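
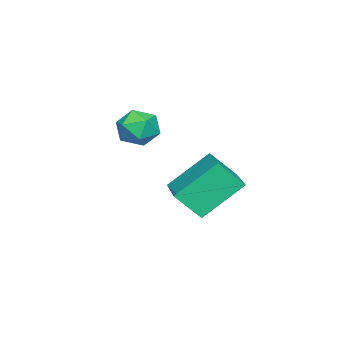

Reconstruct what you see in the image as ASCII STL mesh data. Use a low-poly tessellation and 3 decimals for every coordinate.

solid 
facet normal -0.077 0.371 0.925
outer loop
vertex -2.866 -2.135 3.891
vertex -2.5 -2.625 4.118
vertex -2.218 -2.072 3.92
endloop
endfacet
facet normal -0.106 0.892 0.440
outer loop
vertex -2.866 -2.135 3.891
vertex -2.218 -2.072 3.92
vertex -2.544 -1.854 3.399
endloop
endfacet
facet normal -0.655 0.756 0.003
outer loop
vertex -2.866 -2.135 3.891
vertex -2.544 -1.854 3.399
vertex -3.028 -2.273 3.275
endloop
endfacet
facet normal -0.964 0.150 0.220
outer loop
vertex -2.866 -2.135 3.891
vertex -3.028 -2.273 3.275
vertex -3.001 -2.75 3.719
endloop
endfacet
facet normal -0.607 -0.088 0.790
outer loop
vertex -2.866 -2.135 3.891
vertex -3.001 -2.75 3.719
vertex -2.5 -2.625 4.118
endloop
endfacet
facet normal 0.493 0.868 0.055
outer loop
vertex -2.544 -1.854 3.399
vertex -2.218 -2.072 3.92
vertex -1.979 -2.17 3.321
endloop
endfacet
facet normal 0.542 0.024 0.840
outer loop
vertex -2.218 -2.072 3.92
vertex -2.5 -2.625 4.118
vertex -1.952 -2.647 3.765
endloop
endfacet
facet normal -0.316 -0.717 0.621
outer loop
vertex -2.5 -2.625 4.118
vertex -3.001 -2.75 3.719
vertex -2.436 -3.066 3.641
endloop
endfacet
facet normal -0.894 -0.332 -0.302
outer loop
vertex -3.001 -2.75 3.719
vertex -3.028 -2.273 3.275
vertex -2.762 -2.848 3.12
endloop
endfacet
facet normal -0.394 0.648 -0.652
outer loop
vertex -3.028 -2.273 3.275
vertex -2.544 -1.854 3.399
vertex -2.48 -2.295 2.922
endloop
endfacet
facet normal 0.964 -0.150 -0.220
outer loop
vertex -2.114 -2.785 3.149
vertex -1.979 -2.17 3.321
vertex -1.952 -2.647 3.765
endloop
endfacet
facet normal 0.655 -0.756 -0.003
outer loop
vertex -2.114 -2.785 3.149
vertex -1.952 -2.647 3.765
vertex -2.436 -3.066 3.641
endloop
endfacet
facet normal 0.106 -0.892 -0.440
outer loop
vertex -2.114 -2.785 3.149
vertex -2.436 -3.066 3.641
vertex -2.762 -2.848 3.12
endloop
endfacet
facet normal 0.077 -0.371 -0.925
outer loop
vertex -2.114 -2.785 3.149
vertex -2.762 -2.848 3.12
vertex -2.48 -2.295 2.922
endloop
endfacet
facet normal 0.607 0.088 -0.790
outer loop
vertex -2.114 -2.785 3.149
vertex -2.48 -2.295 2.922
vertex -1.979 -2.17 3.321
endloop
endfacet
facet normal 0.894 0.332 0.302
outer loop
vertex -1.952 -2.647 3.765
vertex -1.979 -2.17 3.321
vertex -2.218 -2.072 3.92
endloop
endfacet
facet normal 0.394 -0.648 0.652
outer loop
vertex -2.436 -3.066 3.641
vertex -1.952 -2.647 3.765
vertex -2.5 -2.625 4.118
endloop
endfacet
facet normal -0.493 -0.868 -0.055
outer loop
vertex -2.762 -2.848 3.12
vertex -2.436 -3.066 3.641
vertex -3.001 -2.75 3.719
endloop
endfacet
facet normal -0.542 -0.024 -0.840
outer loop
vertex -2.48 -2.295 2.922
vertex -2.762 -2.848 3.12
vertex -3.028 -2.273 3.275
endloop
endfacet
facet normal 0.316 0.717 -0.621
outer loop
vertex -1.979 -2.17 3.321
vertex -2.48 -2.295 2.922
vertex -2.544 -1.854 3.399
endloop
endfacet
facet normal -0.479 0.569 0.669
outer loop
vertex -2.476 -0.449 2.937
vertex -0.898 0.471 3.285
vertex -2.696 0.195 2.232
endloop
endfacet
facet normal -0.848 -0.495 -0.187
outer loop
vertex -1.982 -0.651 1.235
vertex -2.476 -0.449 2.937
vertex -2.696 0.195 2.232
endloop
endfacet
facet normal -0.479 0.568 0.669
outer loop
vertex -2.696 0.195 2.232
vertex -0.898 0.471 3.285
vertex -1.118 1.116 2.58
endloop
endfacet
facet normal -0.225 0.657 -0.719
outer loop
vertex -1.118 1.116 2.58
vertex -1.982 -0.651 1.235
vertex -2.696 0.195 2.232
endloop
endfacet
facet normal 0.225 -0.658 0.719
outer loop
vertex -2.476 -0.449 2.937
vertex -0.184 -0.375 2.288
vertex -0.898 0.471 3.285
endloop
endfacet
facet normal -0.849 -0.495 -0.188
outer loop
vertex -1.762 -1.296 1.94
vertex -2.476 -0.449 2.937
vertex -1.982 -0.651 1.235
endloop
endfacet
facet normal 0.225 -0.657 0.719
outer loop
vertex -1.762 -1.296 1.94
vertex -0.184 -0.375 2.288
vertex -2.476 -0.449 2.937
endloop
endfacet
facet normal 0.848 0.495 0.188
outer loop
vertex -0.898 0.471 3.285
vertex -0.184 -0.375 2.288
vertex -1.118 1.116 2.58
endloop
endfacet
facet normal -0.225 0.657 -0.719
outer loop
vertex -0.404 0.269 1.583
vertex -1.982 -0.651 1.235
vertex -1.118 1.116 2.58
endloop
endfacet
facet normal 0.849 0.495 0.187
outer loop
vertex -1.118 1.116 2.58
vertex -0.184 -0.375 2.288
vertex -0.404 0.269 1.583
endloop
endfacet
facet normal 0.479 -0.568 -0.669
outer loop
vertex -0.404 0.269 1.583
vertex -1.762 -1.296 1.94
vertex -1.982 -0.651 1.235
endloop
endfacet
facet normal 0.479 -0.568 -0.669
outer loop
vertex -0.184 -0.375 2.288
vertex -1.762 -1.296 1.94
vertex -0.404 0.269 1.583
endloop
endfacet

endsolid


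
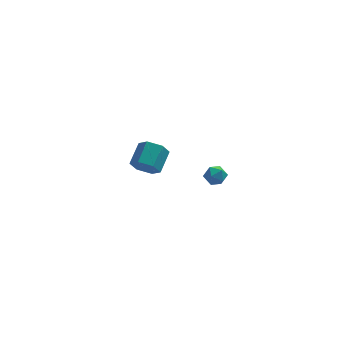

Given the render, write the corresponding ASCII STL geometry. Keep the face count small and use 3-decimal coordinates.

solid 
facet normal -0.772 -0.635 0.014
outer loop
vertex 3.24 -3.372 1.352
vertex 3.598 -3.815 1.013
vertex 3.611 -3.816 1.676
endloop
endfacet
facet normal -0.776 -0.216 0.592
outer loop
vertex 3.24 -3.372 1.352
vertex 3.611 -3.816 1.676
vertex 3.593 -3.187 1.882
endloop
endfacet
facet normal -0.804 0.463 0.374
outer loop
vertex 3.24 -3.372 1.352
vertex 3.593 -3.187 1.882
vertex 3.569 -2.797 1.347
endloop
endfacet
facet normal -0.817 0.465 -0.340
outer loop
vertex 3.24 -3.372 1.352
vertex 3.569 -2.797 1.347
vertex 3.572 -3.185 0.81
endloop
endfacet
facet normal -0.798 -0.214 -0.563
outer loop
vertex 3.24 -3.372 1.352
vertex 3.572 -3.185 0.81
vertex 3.598 -3.815 1.013
endloop
endfacet
facet normal -0.158 -0.311 0.937
outer loop
vertex 3.593 -3.187 1.882
vertex 3.611 -3.816 1.676
vertex 4.168 -3.515 1.87
endloop
endfacet
facet normal -0.153 -0.988 0.002
outer loop
vertex 3.611 -3.816 1.676
vertex 3.598 -3.815 1.013
vertex 4.171 -3.903 1.333
endloop
endfacet
facet normal -0.195 -0.308 -0.931
outer loop
vertex 3.598 -3.815 1.013
vertex 3.572 -3.185 0.81
vertex 4.147 -3.513 0.798
endloop
endfacet
facet normal -0.227 0.789 -0.571
outer loop
vertex 3.572 -3.185 0.81
vertex 3.569 -2.797 1.347
vertex 4.129 -2.884 1.004
endloop
endfacet
facet normal -0.205 0.787 0.583
outer loop
vertex 3.569 -2.797 1.347
vertex 3.593 -3.187 1.882
vertex 4.142 -2.885 1.667
endloop
endfacet
facet normal 0.817 -0.465 0.340
outer loop
vertex 4.5 -3.328 1.328
vertex 4.168 -3.515 1.87
vertex 4.171 -3.903 1.333
endloop
endfacet
facet normal 0.804 -0.463 -0.374
outer loop
vertex 4.5 -3.328 1.328
vertex 4.171 -3.903 1.333
vertex 4.147 -3.513 0.798
endloop
endfacet
facet normal 0.776 0.216 -0.592
outer loop
vertex 4.5 -3.328 1.328
vertex 4.147 -3.513 0.798
vertex 4.129 -2.884 1.004
endloop
endfacet
facet normal 0.772 0.635 -0.014
outer loop
vertex 4.5 -3.328 1.328
vertex 4.129 -2.884 1.004
vertex 4.142 -2.885 1.667
endloop
endfacet
facet normal 0.798 0.214 0.563
outer loop
vertex 4.5 -3.328 1.328
vertex 4.142 -2.885 1.667
vertex 4.168 -3.515 1.87
endloop
endfacet
facet normal 0.227 -0.789 0.571
outer loop
vertex 4.171 -3.903 1.333
vertex 4.168 -3.515 1.87
vertex 3.611 -3.816 1.676
endloop
endfacet
facet normal 0.205 -0.787 -0.583
outer loop
vertex 4.147 -3.513 0.798
vertex 4.171 -3.903 1.333
vertex 3.598 -3.815 1.013
endloop
endfacet
facet normal 0.158 0.311 -0.937
outer loop
vertex 4.129 -2.884 1.004
vertex 4.147 -3.513 0.798
vertex 3.572 -3.185 0.81
endloop
endfacet
facet normal 0.153 0.988 -0.002
outer loop
vertex 4.142 -2.885 1.667
vertex 4.129 -2.884 1.004
vertex 3.569 -2.797 1.347
endloop
endfacet
facet normal 0.195 0.308 0.931
outer loop
vertex 4.168 -3.515 1.87
vertex 4.142 -2.885 1.667
vertex 3.593 -3.187 1.882
endloop
endfacet
facet normal -0.390 -0.783 -0.484
outer loop
vertex 1.164 3.444 -4.016
vertex 0.766 3.178 -3.265
vertex 0.345 3.731 -3.821
endloop
endfacet
facet normal -0.016 0.531 -0.847
outer loop
vertex 1.164 3.444 -4.016
vertex 0.345 3.731 -3.821
vertex 1.752 4.627 -3.285
endloop
endfacet
facet normal -0.016 0.531 -0.847
outer loop
vertex 1.752 4.627 -3.285
vertex 0.345 3.731 -3.821
vertex 0.933 4.914 -3.09
endloop
endfacet
facet normal 0.390 0.784 0.484
outer loop
vertex 1.752 4.627 -3.285
vertex 0.933 4.914 -3.09
vertex 1.354 4.362 -2.535
endloop
endfacet
facet normal -0.390 -0.783 -0.484
outer loop
vertex 0.345 3.731 -3.821
vertex 0.766 3.178 -3.265
vertex -0.054 3.466 -3.071
endloop
endfacet
facet normal -0.805 0.545 -0.235
outer loop
vertex 0.345 3.731 -3.821
vertex -0.054 3.466 -3.071
vertex 0.933 4.914 -3.09
endloop
endfacet
facet normal -0.805 0.545 -0.234
outer loop
vertex 0.933 4.914 -3.09
vertex -0.054 3.466 -3.071
vertex 0.535 4.649 -2.34
endloop
endfacet
facet normal 0.390 0.784 0.484
outer loop
vertex 0.933 4.914 -3.09
vertex 0.535 4.649 -2.34
vertex 1.354 4.362 -2.535
endloop
endfacet
facet normal -0.390 -0.784 -0.484
outer loop
vertex -0.054 3.466 -3.071
vertex 0.766 3.178 -3.265
vertex 0.368 2.913 -2.515
endloop
endfacet
facet normal -0.790 0.014 0.613
outer loop
vertex -0.054 3.466 -3.071
vertex 0.368 2.913 -2.515
vertex 0.535 4.649 -2.34
endloop
endfacet
facet normal -0.790 0.014 0.613
outer loop
vertex 0.535 4.649 -2.34
vertex 0.368 2.913 -2.515
vertex 0.956 4.096 -1.784
endloop
endfacet
facet normal 0.390 0.783 0.484
outer loop
vertex 0.535 4.649 -2.34
vertex 0.956 4.096 -1.784
vertex 1.354 4.362 -2.535
endloop
endfacet
facet normal -0.390 -0.784 -0.484
outer loop
vertex 0.368 2.913 -2.515
vertex 0.766 3.178 -3.265
vertex 1.187 2.626 -2.71
endloop
endfacet
facet normal 0.016 -0.531 0.847
outer loop
vertex 0.368 2.913 -2.515
vertex 1.187 2.626 -2.71
vertex 0.956 4.096 -1.784
endloop
endfacet
facet normal 0.016 -0.531 0.847
outer loop
vertex 0.956 4.096 -1.784
vertex 1.187 2.626 -2.71
vertex 1.775 3.809 -1.979
endloop
endfacet
facet normal 0.390 0.783 0.484
outer loop
vertex 0.956 4.096 -1.784
vertex 1.775 3.809 -1.979
vertex 1.354 4.362 -2.535
endloop
endfacet
facet normal -0.390 -0.784 -0.484
outer loop
vertex 1.187 2.626 -2.71
vertex 0.766 3.178 -3.265
vertex 1.585 2.891 -3.46
endloop
endfacet
facet normal 0.805 -0.545 0.235
outer loop
vertex 1.187 2.626 -2.71
vertex 1.585 2.891 -3.46
vertex 1.775 3.809 -1.979
endloop
endfacet
facet normal 0.804 -0.546 0.235
outer loop
vertex 1.775 3.809 -1.979
vertex 1.585 2.891 -3.46
vertex 2.174 4.074 -2.729
endloop
endfacet
facet normal 0.390 0.783 0.484
outer loop
vertex 1.775 3.809 -1.979
vertex 2.174 4.074 -2.729
vertex 1.354 4.362 -2.535
endloop
endfacet
facet normal -0.390 -0.783 -0.484
outer loop
vertex 1.585 2.891 -3.46
vertex 0.766 3.178 -3.265
vertex 1.164 3.444 -4.016
endloop
endfacet
facet normal 0.790 -0.015 -0.613
outer loop
vertex 1.585 2.891 -3.46
vertex 1.164 3.444 -4.016
vertex 2.174 4.074 -2.729
endloop
endfacet
facet normal 0.790 -0.014 -0.613
outer loop
vertex 2.174 4.074 -2.729
vertex 1.164 3.444 -4.016
vertex 1.752 4.627 -3.285
endloop
endfacet
facet normal 0.390 0.784 0.484
outer loop
vertex 2.174 4.074 -2.729
vertex 1.752 4.627 -3.285
vertex 1.354 4.362 -2.535
endloop
endfacet

endsolid


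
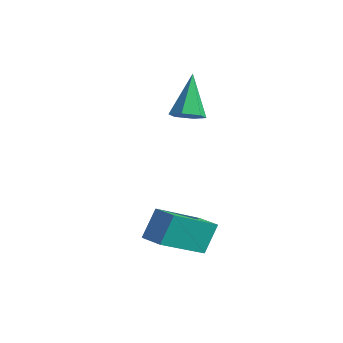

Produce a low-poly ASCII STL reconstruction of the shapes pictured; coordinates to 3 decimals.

solid 
facet normal 0.373 -0.390 -0.842
outer loop
vertex -2.674 1.948 0.364
vertex -2.963 2.397 0.028
vertex -2.378 2.491 0.244
endloop
endfacet
facet normal 0.658 -0.198 0.726
outer loop
vertex -2.674 1.948 0.364
vertex -2.378 2.491 0.244
vertex -3.637 3.103 1.552
endloop
endfacet
facet normal 0.373 -0.391 -0.841
outer loop
vertex -2.378 2.491 0.244
vertex -2.963 2.397 0.028
vertex -2.666 2.939 -0.092
endloop
endfacet
facet normal 0.665 0.672 0.326
outer loop
vertex -2.378 2.491 0.244
vertex -2.666 2.939 -0.092
vertex -3.637 3.103 1.552
endloop
endfacet
facet normal 0.372 -0.390 -0.842
outer loop
vertex -2.666 2.939 -0.092
vertex -2.963 2.397 0.028
vertex -3.251 2.845 -0.307
endloop
endfacet
facet normal -0.100 0.982 -0.157
outer loop
vertex -2.666 2.939 -0.092
vertex -3.251 2.845 -0.307
vertex -3.637 3.103 1.552
endloop
endfacet
facet normal 0.373 -0.390 -0.842
outer loop
vertex -3.251 2.845 -0.307
vertex -2.963 2.397 0.028
vertex -3.547 2.303 -0.187
endloop
endfacet
facet normal -0.873 0.424 -0.240
outer loop
vertex -3.251 2.845 -0.307
vertex -3.547 2.303 -0.187
vertex -3.637 3.103 1.552
endloop
endfacet
facet normal 0.373 -0.391 -0.842
outer loop
vertex -3.547 2.303 -0.187
vertex -2.963 2.397 0.028
vertex -3.259 1.854 0.149
endloop
endfacet
facet normal -0.881 -0.446 0.159
outer loop
vertex -3.547 2.303 -0.187
vertex -3.259 1.854 0.149
vertex -3.637 3.103 1.552
endloop
endfacet
facet normal 0.372 -0.391 -0.842
outer loop
vertex -3.259 1.854 0.149
vertex -2.963 2.397 0.028
vertex -2.674 1.948 0.364
endloop
endfacet
facet normal -0.115 -0.757 0.643
outer loop
vertex -3.259 1.854 0.149
vertex -2.674 1.948 0.364
vertex -3.637 3.103 1.552
endloop
endfacet
facet normal -0.993 -0.112 -0.035
outer loop
vertex 0.688 -1.469 -1.545
vertex 0.526 0.298 -2.572
vertex 0.789 -2.048 -2.557
endloop
endfacet
facet normal 0.078 -0.862 0.501
outer loop
vertex 1.594 -1.958 -2.528
vertex 0.688 -1.469 -1.545
vertex 0.789 -2.048 -2.557
endloop
endfacet
facet normal -0.993 -0.112 -0.036
outer loop
vertex 0.789 -2.048 -2.557
vertex 0.526 0.298 -2.572
vertex 0.628 -0.281 -3.584
endloop
endfacet
facet normal 0.086 -0.495 -0.865
outer loop
vertex 0.628 -0.281 -3.584
vertex 1.594 -1.958 -2.528
vertex 0.789 -2.048 -2.557
endloop
endfacet
facet normal -0.086 0.495 0.865
outer loop
vertex 0.688 -1.469 -1.545
vertex 1.331 0.388 -2.543
vertex 0.526 0.298 -2.572
endloop
endfacet
facet normal 0.078 -0.862 0.501
outer loop
vertex 1.492 -1.379 -1.516
vertex 0.688 -1.469 -1.545
vertex 1.594 -1.958 -2.528
endloop
endfacet
facet normal -0.087 0.495 0.865
outer loop
vertex 1.492 -1.379 -1.516
vertex 1.331 0.388 -2.543
vertex 0.688 -1.469 -1.545
endloop
endfacet
facet normal -0.078 0.862 -0.501
outer loop
vertex 0.526 0.298 -2.572
vertex 1.331 0.388 -2.543
vertex 0.628 -0.281 -3.584
endloop
endfacet
facet normal 0.087 -0.495 -0.865
outer loop
vertex 1.432 -0.191 -3.555
vertex 1.594 -1.958 -2.528
vertex 0.628 -0.281 -3.584
endloop
endfacet
facet normal -0.078 0.862 -0.501
outer loop
vertex 0.628 -0.281 -3.584
vertex 1.331 0.388 -2.543
vertex 1.432 -0.191 -3.555
endloop
endfacet
facet normal 0.993 0.112 0.036
outer loop
vertex 1.432 -0.191 -3.555
vertex 1.492 -1.379 -1.516
vertex 1.594 -1.958 -2.528
endloop
endfacet
facet normal 0.993 0.111 0.036
outer loop
vertex 1.331 0.388 -2.543
vertex 1.492 -1.379 -1.516
vertex 1.432 -0.191 -3.555
endloop
endfacet

endsolid


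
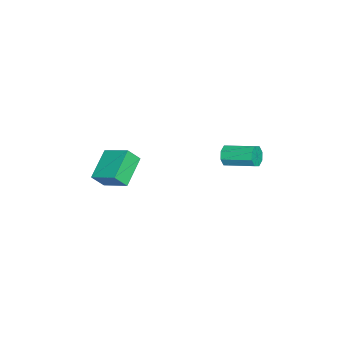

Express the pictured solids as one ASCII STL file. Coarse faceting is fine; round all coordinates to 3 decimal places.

solid 
facet normal -0.317 0.548 -0.774
outer loop
vertex -2.467 -1.914 -2.448
vertex -0.647 -2.151 -3.362
vertex -3.088 -3.455 -3.285
endloop
endfacet
facet normal -0.888 0.116 0.445
outer loop
vertex -2.733 -4.069 -2.418
vertex -2.467 -1.914 -2.448
vertex -3.088 -3.455 -3.285
endloop
endfacet
facet normal -0.317 0.548 -0.774
outer loop
vertex -3.088 -3.455 -3.285
vertex -0.647 -2.151 -3.362
vertex -1.268 -3.692 -4.199
endloop
endfacet
facet normal -0.334 -0.828 -0.450
outer loop
vertex -1.268 -3.692 -4.199
vertex -2.733 -4.069 -2.418
vertex -3.088 -3.455 -3.285
endloop
endfacet
facet normal 0.334 0.828 0.450
outer loop
vertex -2.467 -1.914 -2.448
vertex -0.292 -2.765 -2.495
vertex -0.647 -2.151 -3.362
endloop
endfacet
facet normal -0.888 0.116 0.445
outer loop
vertex -2.112 -2.528 -1.581
vertex -2.467 -1.914 -2.448
vertex -2.733 -4.069 -2.418
endloop
endfacet
facet normal 0.334 0.828 0.450
outer loop
vertex -2.112 -2.528 -1.581
vertex -0.292 -2.765 -2.495
vertex -2.467 -1.914 -2.448
endloop
endfacet
facet normal 0.888 -0.116 -0.445
outer loop
vertex -0.647 -2.151 -3.362
vertex -0.292 -2.765 -2.495
vertex -1.268 -3.692 -4.199
endloop
endfacet
facet normal -0.334 -0.828 -0.450
outer loop
vertex -0.913 -4.306 -3.332
vertex -2.733 -4.069 -2.418
vertex -1.268 -3.692 -4.199
endloop
endfacet
facet normal 0.888 -0.116 -0.445
outer loop
vertex -1.268 -3.692 -4.199
vertex -0.292 -2.765 -2.495
vertex -0.913 -4.306 -3.332
endloop
endfacet
facet normal 0.317 -0.548 0.774
outer loop
vertex -0.913 -4.306 -3.332
vertex -2.112 -2.528 -1.581
vertex -2.733 -4.069 -2.418
endloop
endfacet
facet normal 0.317 -0.548 0.774
outer loop
vertex -0.292 -2.765 -2.495
vertex -2.112 -2.528 -1.581
vertex -0.913 -4.306 -3.332
endloop
endfacet
facet normal -0.135 -0.949 -0.285
outer loop
vertex -2.428 2.673 -0.772
vertex -2.758 2.893 -1.349
vertex -2.094 2.749 -1.184
endloop
endfacet
facet normal 0.770 -0.282 0.572
outer loop
vertex -2.428 2.673 -0.772
vertex -2.094 2.749 -1.184
vertex -2.171 4.467 -0.234
endloop
endfacet
facet normal 0.770 -0.282 0.573
outer loop
vertex -2.171 4.467 -0.234
vertex -2.094 2.749 -1.184
vertex -1.837 4.542 -0.646
endloop
endfacet
facet normal 0.137 0.949 0.284
outer loop
vertex -2.171 4.467 -0.234
vertex -1.837 4.542 -0.646
vertex -2.502 4.687 -0.811
endloop
endfacet
facet normal -0.135 -0.949 -0.285
outer loop
vertex -2.094 2.749 -1.184
vertex -2.758 2.893 -1.349
vertex -2.148 2.909 -1.692
endloop
endfacet
facet normal 0.986 -0.100 -0.136
outer loop
vertex -2.094 2.749 -1.184
vertex -2.148 2.909 -1.692
vertex -1.837 4.542 -0.646
endloop
endfacet
facet normal 0.985 -0.099 -0.138
outer loop
vertex -1.837 4.542 -0.646
vertex -2.148 2.909 -1.692
vertex -1.892 4.702 -1.154
endloop
endfacet
facet normal 0.136 0.949 0.284
outer loop
vertex -1.837 4.542 -0.646
vertex -1.892 4.702 -1.154
vertex -2.502 4.687 -0.811
endloop
endfacet
facet normal -0.135 -0.949 -0.285
outer loop
vertex -2.148 2.909 -1.692
vertex -2.758 2.893 -1.349
vertex -2.561 3.06 -1.999
endloop
endfacet
facet normal 0.623 0.142 -0.769
outer loop
vertex -2.148 2.909 -1.692
vertex -2.561 3.06 -1.999
vertex -1.892 4.702 -1.154
endloop
endfacet
facet normal 0.625 0.140 -0.768
outer loop
vertex -1.892 4.702 -1.154
vertex -2.561 3.06 -1.999
vertex -2.304 4.854 -1.462
endloop
endfacet
facet normal 0.137 0.949 0.285
outer loop
vertex -1.892 4.702 -1.154
vertex -2.304 4.854 -1.462
vertex -2.502 4.687 -0.811
endloop
endfacet
facet normal -0.135 -0.949 -0.285
outer loop
vertex -2.561 3.06 -1.999
vertex -2.758 2.893 -1.349
vertex -3.089 3.113 -1.926
endloop
endfacet
facet normal -0.101 0.299 -0.949
outer loop
vertex -2.561 3.06 -1.999
vertex -3.089 3.113 -1.926
vertex -2.304 4.854 -1.462
endloop
endfacet
facet normal -0.103 0.299 -0.949
outer loop
vertex -2.304 4.854 -1.462
vertex -3.089 3.113 -1.926
vertex -2.832 4.907 -1.388
endloop
endfacet
facet normal 0.135 0.949 0.285
outer loop
vertex -2.304 4.854 -1.462
vertex -2.832 4.907 -1.388
vertex -2.502 4.687 -0.811
endloop
endfacet
facet normal -0.137 -0.949 -0.284
outer loop
vertex -3.089 3.113 -1.926
vertex -2.758 2.893 -1.349
vertex -3.423 3.038 -1.514
endloop
endfacet
facet normal -0.770 0.282 -0.573
outer loop
vertex -3.089 3.113 -1.926
vertex -3.423 3.038 -1.514
vertex -2.832 4.907 -1.388
endloop
endfacet
facet normal -0.770 0.282 -0.572
outer loop
vertex -2.832 4.907 -1.388
vertex -3.423 3.038 -1.514
vertex -3.166 4.831 -0.976
endloop
endfacet
facet normal 0.135 0.949 0.285
outer loop
vertex -2.832 4.907 -1.388
vertex -3.166 4.831 -0.976
vertex -2.502 4.687 -0.811
endloop
endfacet
facet normal -0.136 -0.949 -0.284
outer loop
vertex -3.423 3.038 -1.514
vertex -2.758 2.893 -1.349
vertex -3.368 2.878 -1.006
endloop
endfacet
facet normal -0.985 0.100 0.138
outer loop
vertex -3.423 3.038 -1.514
vertex -3.368 2.878 -1.006
vertex -3.166 4.831 -0.976
endloop
endfacet
facet normal -0.986 0.100 0.136
outer loop
vertex -3.166 4.831 -0.976
vertex -3.368 2.878 -1.006
vertex -3.112 4.671 -0.468
endloop
endfacet
facet normal 0.135 0.949 0.285
outer loop
vertex -3.166 4.831 -0.976
vertex -3.112 4.671 -0.468
vertex -2.502 4.687 -0.811
endloop
endfacet
facet normal -0.137 -0.949 -0.285
outer loop
vertex -3.368 2.878 -1.006
vertex -2.758 2.893 -1.349
vertex -2.956 2.726 -0.698
endloop
endfacet
facet normal -0.626 -0.141 0.767
outer loop
vertex -3.368 2.878 -1.006
vertex -2.956 2.726 -0.698
vertex -3.112 4.671 -0.468
endloop
endfacet
facet normal -0.623 -0.141 0.769
outer loop
vertex -3.112 4.671 -0.468
vertex -2.956 2.726 -0.698
vertex -2.699 4.52 -0.161
endloop
endfacet
facet normal 0.135 0.949 0.285
outer loop
vertex -3.112 4.671 -0.468
vertex -2.699 4.52 -0.161
vertex -2.502 4.687 -0.811
endloop
endfacet
facet normal -0.135 -0.949 -0.285
outer loop
vertex -2.956 2.726 -0.698
vertex -2.758 2.893 -1.349
vertex -2.428 2.673 -0.772
endloop
endfacet
facet normal 0.103 -0.299 0.949
outer loop
vertex -2.956 2.726 -0.698
vertex -2.428 2.673 -0.772
vertex -2.699 4.52 -0.161
endloop
endfacet
facet normal 0.101 -0.299 0.949
outer loop
vertex -2.699 4.52 -0.161
vertex -2.428 2.673 -0.772
vertex -2.171 4.467 -0.234
endloop
endfacet
facet normal 0.135 0.949 0.285
outer loop
vertex -2.699 4.52 -0.161
vertex -2.171 4.467 -0.234
vertex -2.502 4.687 -0.811
endloop
endfacet

endsolid


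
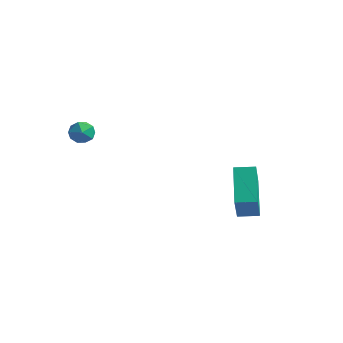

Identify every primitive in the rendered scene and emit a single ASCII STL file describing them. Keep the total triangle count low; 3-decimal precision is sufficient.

solid 
facet normal -0.522 0.637 0.567
outer loop
vertex 3.08 2.528 1.19
vertex 3.835 3.083 1.262
vertex 2.605 3.35 -0.171
endloop
endfacet
facet normal -0.803 -0.591 -0.076
outer loop
vertex 3.665 2.057 -1.322
vertex 3.08 2.528 1.19
vertex 2.605 3.35 -0.171
endloop
endfacet
facet normal -0.522 0.637 0.567
outer loop
vertex 2.605 3.35 -0.171
vertex 3.835 3.083 1.262
vertex 3.36 3.905 -0.099
endloop
endfacet
facet normal -0.286 0.496 -0.820
outer loop
vertex 3.36 3.905 -0.099
vertex 3.665 2.057 -1.322
vertex 2.605 3.35 -0.171
endloop
endfacet
facet normal 0.286 -0.496 0.820
outer loop
vertex 3.08 2.528 1.19
vertex 4.895 1.79 0.111
vertex 3.835 3.083 1.262
endloop
endfacet
facet normal -0.803 -0.591 -0.076
outer loop
vertex 4.14 1.235 0.039
vertex 3.08 2.528 1.19
vertex 3.665 2.057 -1.322
endloop
endfacet
facet normal 0.286 -0.496 0.820
outer loop
vertex 4.14 1.235 0.039
vertex 4.895 1.79 0.111
vertex 3.08 2.528 1.19
endloop
endfacet
facet normal 0.803 0.591 0.076
outer loop
vertex 3.835 3.083 1.262
vertex 4.895 1.79 0.111
vertex 3.36 3.905 -0.099
endloop
endfacet
facet normal -0.286 0.496 -0.820
outer loop
vertex 4.42 2.612 -1.25
vertex 3.665 2.057 -1.322
vertex 3.36 3.905 -0.099
endloop
endfacet
facet normal 0.803 0.591 0.076
outer loop
vertex 3.36 3.905 -0.099
vertex 4.895 1.79 0.111
vertex 4.42 2.612 -1.25
endloop
endfacet
facet normal 0.522 -0.637 -0.567
outer loop
vertex 4.42 2.612 -1.25
vertex 4.14 1.235 0.039
vertex 3.665 2.057 -1.322
endloop
endfacet
facet normal 0.522 -0.637 -0.567
outer loop
vertex 4.895 1.79 0.111
vertex 4.14 1.235 0.039
vertex 4.42 2.612 -1.25
endloop
endfacet
facet normal 0.099 0.408 0.907
outer loop
vertex -1.584 -1.29 3.867
vertex -1.489 -1.882 4.123
vertex -0.981 -1.534 3.911
endloop
endfacet
facet normal 0.319 0.859 0.400
outer loop
vertex -1.584 -1.29 3.867
vertex -0.981 -1.534 3.911
vertex -1.166 -1.215 3.373
endloop
endfacet
facet normal -0.229 0.972 -0.046
outer loop
vertex -1.584 -1.29 3.867
vertex -1.166 -1.215 3.373
vertex -1.788 -1.367 3.253
endloop
endfacet
facet normal -0.785 0.590 0.187
outer loop
vertex -1.584 -1.29 3.867
vertex -1.788 -1.367 3.253
vertex -1.988 -1.78 3.716
endloop
endfacet
facet normal -0.583 0.242 0.776
outer loop
vertex -1.584 -1.29 3.867
vertex -1.988 -1.78 3.716
vertex -1.489 -1.882 4.123
endloop
endfacet
facet normal 0.840 0.542 0.033
outer loop
vertex -1.166 -1.215 3.373
vertex -0.981 -1.534 3.911
vertex -0.812 -1.76 3.324
endloop
endfacet
facet normal 0.486 -0.189 0.853
outer loop
vertex -0.981 -1.534 3.911
vertex -1.489 -1.882 4.123
vertex -1.012 -2.173 3.787
endloop
endfacet
facet normal -0.616 -0.458 0.641
outer loop
vertex -1.489 -1.882 4.123
vertex -1.988 -1.78 3.716
vertex -1.634 -2.325 3.667
endloop
endfacet
facet normal -0.944 0.106 -0.313
outer loop
vertex -1.988 -1.78 3.716
vertex -1.788 -1.367 3.253
vertex -1.819 -2.006 3.129
endloop
endfacet
facet normal -0.044 0.724 -0.689
outer loop
vertex -1.788 -1.367 3.253
vertex -1.166 -1.215 3.373
vertex -1.311 -1.658 2.917
endloop
endfacet
facet normal 0.785 -0.590 -0.187
outer loop
vertex -1.216 -2.25 3.173
vertex -0.812 -1.76 3.324
vertex -1.012 -2.173 3.787
endloop
endfacet
facet normal 0.229 -0.972 0.046
outer loop
vertex -1.216 -2.25 3.173
vertex -1.012 -2.173 3.787
vertex -1.634 -2.325 3.667
endloop
endfacet
facet normal -0.319 -0.859 -0.400
outer loop
vertex -1.216 -2.25 3.173
vertex -1.634 -2.325 3.667
vertex -1.819 -2.006 3.129
endloop
endfacet
facet normal -0.099 -0.408 -0.907
outer loop
vertex -1.216 -2.25 3.173
vertex -1.819 -2.006 3.129
vertex -1.311 -1.658 2.917
endloop
endfacet
facet normal 0.583 -0.242 -0.776
outer loop
vertex -1.216 -2.25 3.173
vertex -1.311 -1.658 2.917
vertex -0.812 -1.76 3.324
endloop
endfacet
facet normal 0.944 -0.106 0.313
outer loop
vertex -1.012 -2.173 3.787
vertex -0.812 -1.76 3.324
vertex -0.981 -1.534 3.911
endloop
endfacet
facet normal 0.044 -0.724 0.689
outer loop
vertex -1.634 -2.325 3.667
vertex -1.012 -2.173 3.787
vertex -1.489 -1.882 4.123
endloop
endfacet
facet normal -0.840 -0.542 -0.033
outer loop
vertex -1.819 -2.006 3.129
vertex -1.634 -2.325 3.667
vertex -1.988 -1.78 3.716
endloop
endfacet
facet normal -0.486 0.189 -0.853
outer loop
vertex -1.311 -1.658 2.917
vertex -1.819 -2.006 3.129
vertex -1.788 -1.367 3.253
endloop
endfacet
facet normal 0.616 0.458 -0.641
outer loop
vertex -0.812 -1.76 3.324
vertex -1.311 -1.658 2.917
vertex -1.166 -1.215 3.373
endloop
endfacet

endsolid


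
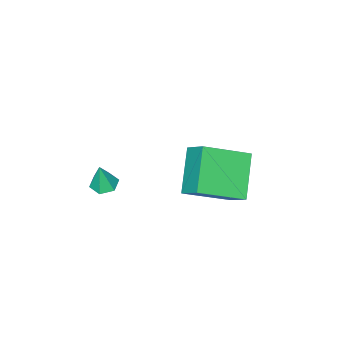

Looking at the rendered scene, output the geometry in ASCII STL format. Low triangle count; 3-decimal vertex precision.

solid 
facet normal -0.157 0.026 -0.987
outer loop
vertex 2.409 -2.686 -3.802
vertex 1.895 -2.944 -3.727
vertex 1.934 -2.365 -3.718
endloop
endfacet
facet normal 0.569 0.758 0.319
outer loop
vertex 2.409 -2.686 -3.802
vertex 1.934 -2.365 -3.718
vertex 2.085 -2.976 -2.533
endloop
endfacet
facet normal -0.157 0.026 -0.987
outer loop
vertex 1.934 -2.365 -3.718
vertex 1.895 -2.944 -3.727
vertex 1.419 -2.623 -3.643
endloop
endfacet
facet normal -0.342 0.817 0.465
outer loop
vertex 1.934 -2.365 -3.718
vertex 1.419 -2.623 -3.643
vertex 2.085 -2.976 -2.533
endloop
endfacet
facet normal -0.156 0.027 -0.987
outer loop
vertex 1.419 -2.623 -3.643
vertex 1.895 -2.944 -3.727
vertex 1.381 -3.202 -3.653
endloop
endfacet
facet normal -0.850 0.047 0.525
outer loop
vertex 1.419 -2.623 -3.643
vertex 1.381 -3.202 -3.653
vertex 2.085 -2.976 -2.533
endloop
endfacet
facet normal -0.156 0.027 -0.987
outer loop
vertex 1.381 -3.202 -3.653
vertex 1.895 -2.944 -3.727
vertex 1.857 -3.523 -3.737
endloop
endfacet
facet normal -0.448 -0.779 0.439
outer loop
vertex 1.381 -3.202 -3.653
vertex 1.857 -3.523 -3.737
vertex 2.085 -2.976 -2.533
endloop
endfacet
facet normal -0.156 0.027 -0.987
outer loop
vertex 1.857 -3.523 -3.737
vertex 1.895 -2.944 -3.727
vertex 2.371 -3.265 -3.811
endloop
endfacet
facet normal 0.462 -0.837 0.293
outer loop
vertex 1.857 -3.523 -3.737
vertex 2.371 -3.265 -3.811
vertex 2.085 -2.976 -2.533
endloop
endfacet
facet normal -0.157 0.026 -0.987
outer loop
vertex 2.371 -3.265 -3.811
vertex 1.895 -2.944 -3.727
vertex 2.409 -2.686 -3.802
endloop
endfacet
facet normal 0.970 -0.067 0.232
outer loop
vertex 2.371 -3.265 -3.811
vertex 2.409 -2.686 -3.802
vertex 2.085 -2.976 -2.533
endloop
endfacet
facet normal -0.663 -0.465 0.587
outer loop
vertex 0.447 0.713 0.237
vertex -1.069 1.739 -0.664
vertex 0.342 -0.14 -0.557
endloop
endfacet
facet normal 0.743 -0.503 0.442
outer loop
vertex 1.629 0.761 -1.696
vertex 0.447 0.713 0.237
vertex 0.342 -0.14 -0.557
endloop
endfacet
facet normal -0.663 -0.465 0.586
outer loop
vertex 0.342 -0.14 -0.557
vertex -1.069 1.739 -0.664
vertex -1.174 0.886 -1.459
endloop
endfacet
facet normal -0.090 -0.729 -0.678
outer loop
vertex -1.174 0.886 -1.459
vertex 1.629 0.761 -1.696
vertex 0.342 -0.14 -0.557
endloop
endfacet
facet normal 0.090 0.729 0.679
outer loop
vertex 0.447 0.713 0.237
vertex 0.218 2.64 -1.803
vertex -1.069 1.739 -0.664
endloop
endfacet
facet normal 0.743 -0.503 0.442
outer loop
vertex 1.734 1.614 -0.901
vertex 0.447 0.713 0.237
vertex 1.629 0.761 -1.696
endloop
endfacet
facet normal 0.090 0.729 0.679
outer loop
vertex 1.734 1.614 -0.901
vertex 0.218 2.64 -1.803
vertex 0.447 0.713 0.237
endloop
endfacet
facet normal -0.743 0.503 -0.442
outer loop
vertex -1.069 1.739 -0.664
vertex 0.218 2.64 -1.803
vertex -1.174 0.886 -1.459
endloop
endfacet
facet normal -0.090 -0.729 -0.679
outer loop
vertex 0.113 1.787 -2.597
vertex 1.629 0.761 -1.696
vertex -1.174 0.886 -1.459
endloop
endfacet
facet normal -0.743 0.503 -0.442
outer loop
vertex -1.174 0.886 -1.459
vertex 0.218 2.64 -1.803
vertex 0.113 1.787 -2.597
endloop
endfacet
facet normal 0.663 0.465 -0.586
outer loop
vertex 0.113 1.787 -2.597
vertex 1.734 1.614 -0.901
vertex 1.629 0.761 -1.696
endloop
endfacet
facet normal 0.663 0.464 -0.587
outer loop
vertex 0.218 2.64 -1.803
vertex 1.734 1.614 -0.901
vertex 0.113 1.787 -2.597
endloop
endfacet

endsolid


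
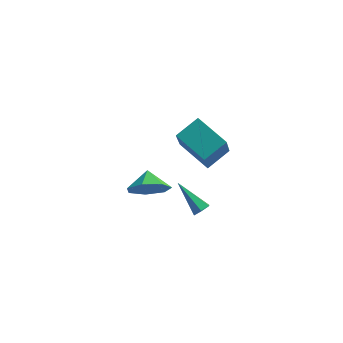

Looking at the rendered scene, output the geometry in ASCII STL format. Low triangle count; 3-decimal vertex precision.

solid 
facet normal 0.233 -0.836 -0.497
outer loop
vertex 0.172 2.025 -1.609
vertex -0.522 2.31 -2.414
vertex 0.547 2.549 -2.314
endloop
endfacet
facet normal 0.505 0.542 0.672
outer loop
vertex 0.172 2.025 -1.609
vertex 0.547 2.549 -2.314
vertex -0.778 3.23 -1.866
endloop
endfacet
facet normal 0.233 -0.835 -0.498
outer loop
vertex 0.547 2.549 -2.314
vertex -0.522 2.31 -2.414
vertex 0.117 2.893 -3.093
endloop
endfacet
facet normal 0.485 0.867 0.115
outer loop
vertex 0.547 2.549 -2.314
vertex 0.117 2.893 -3.093
vertex -0.778 3.23 -1.866
endloop
endfacet
facet normal 0.233 -0.835 -0.498
outer loop
vertex 0.117 2.893 -3.093
vertex -0.522 2.31 -2.414
vertex -0.794 2.798 -3.361
endloop
endfacet
facet normal -0.019 0.961 -0.277
outer loop
vertex 0.117 2.893 -3.093
vertex -0.794 2.798 -3.361
vertex -0.778 3.23 -1.866
endloop
endfacet
facet normal 0.232 -0.836 -0.497
outer loop
vertex -0.794 2.798 -3.361
vertex -0.522 2.31 -2.414
vertex -1.501 2.336 -2.915
endloop
endfacet
facet normal -0.624 0.752 -0.211
outer loop
vertex -0.794 2.798 -3.361
vertex -1.501 2.336 -2.915
vertex -0.778 3.23 -1.866
endloop
endfacet
facet normal 0.232 -0.836 -0.497
outer loop
vertex -1.501 2.336 -2.915
vertex -0.522 2.31 -2.414
vertex -1.47 1.855 -2.092
endloop
endfacet
facet normal -0.878 0.398 0.266
outer loop
vertex -1.501 2.336 -2.915
vertex -1.47 1.855 -2.092
vertex -0.778 3.23 -1.866
endloop
endfacet
facet normal 0.233 -0.836 -0.497
outer loop
vertex -1.47 1.855 -2.092
vertex -0.522 2.31 -2.414
vertex -0.726 1.716 -1.51
endloop
endfacet
facet normal -0.588 0.166 0.792
outer loop
vertex -1.47 1.855 -2.092
vertex -0.726 1.716 -1.51
vertex -0.778 3.23 -1.866
endloop
endfacet
facet normal 0.233 -0.836 -0.497
outer loop
vertex -0.726 1.716 -1.51
vertex -0.522 2.31 -2.414
vertex 0.172 2.025 -1.609
endloop
endfacet
facet normal 0.028 0.230 0.973
outer loop
vertex -0.726 1.716 -1.51
vertex 0.172 2.025 -1.609
vertex -0.778 3.23 -1.866
endloop
endfacet
facet normal 0.686 -0.405 -0.605
outer loop
vertex 2.472 1.699 -2.559
vertex 2.135 1.679 -2.928
vertex 2.422 2.085 -2.874
endloop
endfacet
facet normal 0.548 0.570 0.612
outer loop
vertex 2.472 1.699 -2.559
vertex 2.422 2.085 -2.874
vertex 0.845 2.441 -1.792
endloop
endfacet
facet normal 0.687 -0.405 -0.604
outer loop
vertex 2.422 2.085 -2.874
vertex 2.135 1.679 -2.928
vertex 2.085 2.064 -3.243
endloop
endfacet
facet normal 0.113 0.981 -0.159
outer loop
vertex 2.422 2.085 -2.874
vertex 2.085 2.064 -3.243
vertex 0.845 2.441 -1.792
endloop
endfacet
facet normal 0.686 -0.405 -0.604
outer loop
vertex 2.085 2.064 -3.243
vertex 2.135 1.679 -2.928
vertex 1.798 1.659 -3.297
endloop
endfacet
facet normal -0.589 0.502 -0.634
outer loop
vertex 2.085 2.064 -3.243
vertex 1.798 1.659 -3.297
vertex 0.845 2.441 -1.792
endloop
endfacet
facet normal 0.686 -0.405 -0.605
outer loop
vertex 1.798 1.659 -3.297
vertex 2.135 1.679 -2.928
vertex 1.848 1.273 -2.982
endloop
endfacet
facet normal -0.856 -0.389 -0.340
outer loop
vertex 1.798 1.659 -3.297
vertex 1.848 1.273 -2.982
vertex 0.845 2.441 -1.792
endloop
endfacet
facet normal 0.687 -0.406 -0.603
outer loop
vertex 1.848 1.273 -2.982
vertex 2.135 1.679 -2.928
vertex 2.184 1.294 -2.613
endloop
endfacet
facet normal -0.421 -0.799 0.429
outer loop
vertex 1.848 1.273 -2.982
vertex 2.184 1.294 -2.613
vertex 0.845 2.441 -1.792
endloop
endfacet
facet normal 0.685 -0.407 -0.604
outer loop
vertex 2.184 1.294 -2.613
vertex 2.135 1.679 -2.928
vertex 2.472 1.699 -2.559
endloop
endfacet
facet normal 0.281 -0.320 0.905
outer loop
vertex 2.184 1.294 -2.613
vertex 2.472 1.699 -2.559
vertex 0.845 2.441 -1.792
endloop
endfacet
facet normal -0.609 -0.661 -0.438
outer loop
vertex 2.611 -0.496 3.077
vertex 1.152 0.405 3.745
vertex 2.554 0.749 1.275
endloop
endfacet
facet normal 0.793 -0.489 -0.363
outer loop
vertex 3.388 1.655 1.875
vertex 2.611 -0.496 3.077
vertex 2.554 0.749 1.275
endloop
endfacet
facet normal -0.609 -0.662 -0.438
outer loop
vertex 2.554 0.749 1.275
vertex 1.152 0.405 3.745
vertex 1.095 1.649 1.944
endloop
endfacet
facet normal -0.026 0.569 -0.822
outer loop
vertex 1.095 1.649 1.944
vertex 3.388 1.655 1.875
vertex 2.554 0.749 1.275
endloop
endfacet
facet normal 0.026 -0.568 0.822
outer loop
vertex 2.611 -0.496 3.077
vertex 1.986 1.311 4.345
vertex 1.152 0.405 3.745
endloop
endfacet
facet normal 0.793 -0.489 -0.363
outer loop
vertex 3.445 0.411 3.676
vertex 2.611 -0.496 3.077
vertex 3.388 1.655 1.875
endloop
endfacet
facet normal 0.027 -0.568 0.823
outer loop
vertex 3.445 0.411 3.676
vertex 1.986 1.311 4.345
vertex 2.611 -0.496 3.077
endloop
endfacet
facet normal -0.793 0.489 0.363
outer loop
vertex 1.152 0.405 3.745
vertex 1.986 1.311 4.345
vertex 1.095 1.649 1.944
endloop
endfacet
facet normal -0.026 0.568 -0.823
outer loop
vertex 1.929 2.556 2.543
vertex 3.388 1.655 1.875
vertex 1.095 1.649 1.944
endloop
endfacet
facet normal -0.793 0.489 0.363
outer loop
vertex 1.095 1.649 1.944
vertex 1.986 1.311 4.345
vertex 1.929 2.556 2.543
endloop
endfacet
facet normal 0.609 0.662 0.438
outer loop
vertex 1.929 2.556 2.543
vertex 3.445 0.411 3.676
vertex 3.388 1.655 1.875
endloop
endfacet
facet normal 0.609 0.662 0.438
outer loop
vertex 1.986 1.311 4.345
vertex 3.445 0.411 3.676
vertex 1.929 2.556 2.543
endloop
endfacet

endsolid


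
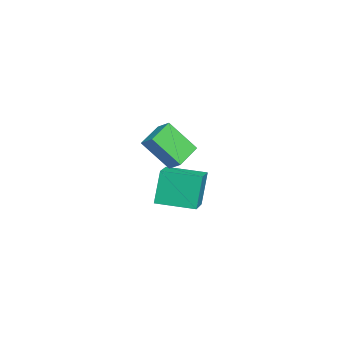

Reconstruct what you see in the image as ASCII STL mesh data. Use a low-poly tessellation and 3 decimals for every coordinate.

solid 
facet normal -0.861 0.395 0.321
outer loop
vertex 3.529 1.188 5.097
vertex 3.547 2.492 3.54
vertex 3.086 0.617 4.613
endloop
endfacet
facet normal -0.010 -0.642 0.767
outer loop
vertex 4.413 0.008 4.12
vertex 3.529 1.188 5.097
vertex 3.086 0.617 4.613
endloop
endfacet
facet normal -0.861 0.395 0.320
outer loop
vertex 3.086 0.617 4.613
vertex 3.547 2.492 3.54
vertex 3.105 1.92 3.056
endloop
endfacet
facet normal -0.508 -0.657 -0.556
outer loop
vertex 3.105 1.92 3.056
vertex 4.413 0.008 4.12
vertex 3.086 0.617 4.613
endloop
endfacet
facet normal 0.508 0.657 0.556
outer loop
vertex 3.529 1.188 5.097
vertex 4.874 1.883 3.047
vertex 3.547 2.492 3.54
endloop
endfacet
facet normal -0.009 -0.642 0.767
outer loop
vertex 4.855 0.58 4.604
vertex 3.529 1.188 5.097
vertex 4.413 0.008 4.12
endloop
endfacet
facet normal 0.508 0.657 0.556
outer loop
vertex 4.855 0.58 4.604
vertex 4.874 1.883 3.047
vertex 3.529 1.188 5.097
endloop
endfacet
facet normal 0.010 0.642 -0.767
outer loop
vertex 3.547 2.492 3.54
vertex 4.874 1.883 3.047
vertex 3.105 1.92 3.056
endloop
endfacet
facet normal -0.508 -0.657 -0.556
outer loop
vertex 4.431 1.312 2.563
vertex 4.413 0.008 4.12
vertex 3.105 1.92 3.056
endloop
endfacet
facet normal 0.010 0.642 -0.766
outer loop
vertex 3.105 1.92 3.056
vertex 4.874 1.883 3.047
vertex 4.431 1.312 2.563
endloop
endfacet
facet normal 0.861 -0.394 -0.320
outer loop
vertex 4.431 1.312 2.563
vertex 4.855 0.58 4.604
vertex 4.413 0.008 4.12
endloop
endfacet
facet normal 0.861 -0.396 -0.321
outer loop
vertex 4.874 1.883 3.047
vertex 4.855 0.58 4.604
vertex 4.431 1.312 2.563
endloop
endfacet
facet normal -0.955 0.037 -0.296
outer loop
vertex -2.537 0.263 -0.749
vertex -2.391 2.378 -0.959
vertex -1.937 0.028 -2.716
endloop
endfacet
facet normal -0.068 -0.993 0.098
outer loop
vertex -0.209 -0.038 -2.181
vertex -2.537 0.263 -0.749
vertex -1.937 0.028 -2.716
endloop
endfacet
facet normal -0.955 0.037 -0.296
outer loop
vertex -1.937 0.028 -2.716
vertex -2.391 2.378 -0.959
vertex -1.791 2.142 -2.926
endloop
endfacet
facet normal 0.290 -0.114 -0.950
outer loop
vertex -1.791 2.142 -2.926
vertex -0.209 -0.038 -2.181
vertex -1.937 0.028 -2.716
endloop
endfacet
facet normal -0.290 0.114 0.950
outer loop
vertex -2.537 0.263 -0.749
vertex -0.663 2.312 -0.424
vertex -2.391 2.378 -0.959
endloop
endfacet
facet normal -0.068 -0.993 0.098
outer loop
vertex -0.809 0.198 -0.214
vertex -2.537 0.263 -0.749
vertex -0.209 -0.038 -2.181
endloop
endfacet
facet normal -0.290 0.114 0.950
outer loop
vertex -0.809 0.198 -0.214
vertex -0.663 2.312 -0.424
vertex -2.537 0.263 -0.749
endloop
endfacet
facet normal 0.068 0.993 -0.098
outer loop
vertex -2.391 2.378 -0.959
vertex -0.663 2.312 -0.424
vertex -1.791 2.142 -2.926
endloop
endfacet
facet normal 0.290 -0.114 -0.950
outer loop
vertex -0.063 2.077 -2.391
vertex -0.209 -0.038 -2.181
vertex -1.791 2.142 -2.926
endloop
endfacet
facet normal 0.068 0.993 -0.098
outer loop
vertex -1.791 2.142 -2.926
vertex -0.663 2.312 -0.424
vertex -0.063 2.077 -2.391
endloop
endfacet
facet normal 0.955 -0.037 0.296
outer loop
vertex -0.063 2.077 -2.391
vertex -0.809 0.198 -0.214
vertex -0.209 -0.038 -2.181
endloop
endfacet
facet normal 0.955 -0.037 0.296
outer loop
vertex -0.663 2.312 -0.424
vertex -0.809 0.198 -0.214
vertex -0.063 2.077 -2.391
endloop
endfacet

endsolid


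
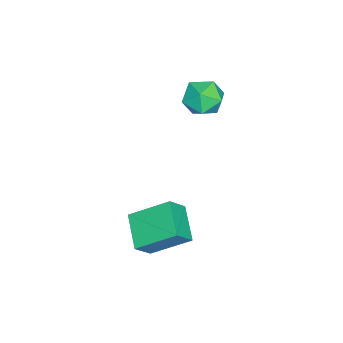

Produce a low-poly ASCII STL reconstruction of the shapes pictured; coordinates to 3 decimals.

solid 
facet normal -0.804 -0.442 0.397
outer loop
vertex 0.98 -1.763 -3.468
vertex 0.595 -0.054 -2.346
vertex 0.291 -1.324 -4.374
endloop
endfacet
facet normal 0.185 -0.822 -0.539
outer loop
vertex 1.705 -0.546 -5.074
vertex 0.98 -1.763 -3.468
vertex 0.291 -1.324 -4.374
endloop
endfacet
facet normal -0.804 -0.443 0.398
outer loop
vertex 0.291 -1.324 -4.374
vertex 0.595 -0.054 -2.346
vertex -0.095 0.385 -3.252
endloop
endfacet
facet normal -0.565 0.360 -0.742
outer loop
vertex -0.095 0.385 -3.252
vertex 1.705 -0.546 -5.074
vertex 0.291 -1.324 -4.374
endloop
endfacet
facet normal 0.565 -0.360 0.742
outer loop
vertex 0.98 -1.763 -3.468
vertex 2.009 0.724 -3.046
vertex 0.595 -0.054 -2.346
endloop
endfacet
facet normal 0.185 -0.822 -0.539
outer loop
vertex 2.395 -0.985 -4.168
vertex 0.98 -1.763 -3.468
vertex 1.705 -0.546 -5.074
endloop
endfacet
facet normal 0.565 -0.360 0.742
outer loop
vertex 2.395 -0.985 -4.168
vertex 2.009 0.724 -3.046
vertex 0.98 -1.763 -3.468
endloop
endfacet
facet normal -0.185 0.822 0.539
outer loop
vertex 0.595 -0.054 -2.346
vertex 2.009 0.724 -3.046
vertex -0.095 0.385 -3.252
endloop
endfacet
facet normal -0.565 0.360 -0.742
outer loop
vertex 1.32 1.163 -3.952
vertex 1.705 -0.546 -5.074
vertex -0.095 0.385 -3.252
endloop
endfacet
facet normal -0.185 0.822 0.539
outer loop
vertex -0.095 0.385 -3.252
vertex 2.009 0.724 -3.046
vertex 1.32 1.163 -3.952
endloop
endfacet
facet normal 0.804 0.442 -0.398
outer loop
vertex 1.32 1.163 -3.952
vertex 2.395 -0.985 -4.168
vertex 1.705 -0.546 -5.074
endloop
endfacet
facet normal 0.804 0.442 -0.397
outer loop
vertex 2.009 0.724 -3.046
vertex 2.395 -0.985 -4.168
vertex 1.32 1.163 -3.952
endloop
endfacet
facet normal 0.037 -0.120 0.992
outer loop
vertex -3.824 0.438 1.938
vertex -3.584 -0.566 1.808
vertex -2.827 0.146 1.866
endloop
endfacet
facet normal 0.218 0.546 0.809
outer loop
vertex -3.824 0.438 1.938
vertex -2.827 0.146 1.866
vertex -3.155 1.004 1.376
endloop
endfacet
facet normal -0.328 0.832 0.448
outer loop
vertex -3.824 0.438 1.938
vertex -3.155 1.004 1.376
vertex -4.114 0.821 1.014
endloop
endfacet
facet normal -0.846 0.343 0.408
outer loop
vertex -3.824 0.438 1.938
vertex -4.114 0.821 1.014
vertex -4.379 -0.149 1.281
endloop
endfacet
facet normal -0.622 -0.245 0.744
outer loop
vertex -3.824 0.438 1.938
vertex -4.379 -0.149 1.281
vertex -3.584 -0.566 1.808
endloop
endfacet
facet normal 0.778 0.508 0.369
outer loop
vertex -3.155 1.004 1.376
vertex -2.827 0.146 1.866
vertex -2.501 0.349 0.899
endloop
endfacet
facet normal 0.484 -0.569 0.665
outer loop
vertex -2.827 0.146 1.866
vertex -3.584 -0.566 1.808
vertex -2.766 -0.621 1.166
endloop
endfacet
facet normal -0.580 -0.771 0.264
outer loop
vertex -3.584 -0.566 1.808
vertex -4.379 -0.149 1.281
vertex -3.725 -0.804 0.804
endloop
endfacet
facet normal -0.943 0.181 -0.280
outer loop
vertex -4.379 -0.149 1.281
vertex -4.114 0.821 1.014
vertex -4.053 0.054 0.314
endloop
endfacet
facet normal -0.104 0.971 -0.216
outer loop
vertex -4.114 0.821 1.014
vertex -3.155 1.004 1.376
vertex -3.296 0.766 0.372
endloop
endfacet
facet normal 0.846 -0.343 -0.408
outer loop
vertex -3.056 -0.238 0.242
vertex -2.501 0.349 0.899
vertex -2.766 -0.621 1.166
endloop
endfacet
facet normal 0.328 -0.832 -0.448
outer loop
vertex -3.056 -0.238 0.242
vertex -2.766 -0.621 1.166
vertex -3.725 -0.804 0.804
endloop
endfacet
facet normal -0.218 -0.546 -0.809
outer loop
vertex -3.056 -0.238 0.242
vertex -3.725 -0.804 0.804
vertex -4.053 0.054 0.314
endloop
endfacet
facet normal -0.037 0.120 -0.992
outer loop
vertex -3.056 -0.238 0.242
vertex -4.053 0.054 0.314
vertex -3.296 0.766 0.372
endloop
endfacet
facet normal 0.622 0.245 -0.744
outer loop
vertex -3.056 -0.238 0.242
vertex -3.296 0.766 0.372
vertex -2.501 0.349 0.899
endloop
endfacet
facet normal 0.943 -0.181 0.280
outer loop
vertex -2.766 -0.621 1.166
vertex -2.501 0.349 0.899
vertex -2.827 0.146 1.866
endloop
endfacet
facet normal 0.104 -0.971 0.216
outer loop
vertex -3.725 -0.804 0.804
vertex -2.766 -0.621 1.166
vertex -3.584 -0.566 1.808
endloop
endfacet
facet normal -0.778 -0.508 -0.369
outer loop
vertex -4.053 0.054 0.314
vertex -3.725 -0.804 0.804
vertex -4.379 -0.149 1.281
endloop
endfacet
facet normal -0.484 0.569 -0.665
outer loop
vertex -3.296 0.766 0.372
vertex -4.053 0.054 0.314
vertex -4.114 0.821 1.014
endloop
endfacet
facet normal 0.580 0.771 -0.264
outer loop
vertex -2.501 0.349 0.899
vertex -3.296 0.766 0.372
vertex -3.155 1.004 1.376
endloop
endfacet

endsolid


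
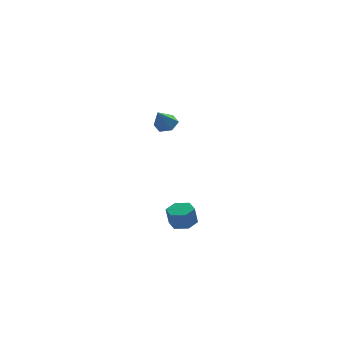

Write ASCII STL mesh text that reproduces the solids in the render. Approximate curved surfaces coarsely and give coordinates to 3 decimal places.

solid 
facet normal 0.160 0.123 -0.979
outer loop
vertex 1.097 1.915 -3.892
vertex 0.613 1.374 -4.039
vertex 0.381 2.075 -3.989
endloop
endfacet
facet normal 0.195 0.968 0.155
outer loop
vertex 1.097 1.915 -3.892
vertex 0.381 2.075 -3.989
vertex 0.93 1.786 -2.874
endloop
endfacet
facet normal 0.197 0.968 0.154
outer loop
vertex 0.93 1.786 -2.874
vertex 0.381 2.075 -3.989
vertex 0.214 1.947 -2.97
endloop
endfacet
facet normal -0.159 -0.124 0.979
outer loop
vertex 0.93 1.786 -2.874
vertex 0.214 1.947 -2.97
vertex 0.447 1.246 -3.021
endloop
endfacet
facet normal 0.160 0.123 -0.979
outer loop
vertex 0.381 2.075 -3.989
vertex 0.613 1.374 -4.039
vertex -0.103 1.534 -4.136
endloop
endfacet
facet normal -0.740 0.672 -0.037
outer loop
vertex 0.381 2.075 -3.989
vertex -0.103 1.534 -4.136
vertex 0.214 1.947 -2.97
endloop
endfacet
facet normal -0.741 0.671 -0.036
outer loop
vertex 0.214 1.947 -2.97
vertex -0.103 1.534 -4.136
vertex -0.269 1.406 -3.117
endloop
endfacet
facet normal -0.159 -0.124 0.979
outer loop
vertex 0.214 1.947 -2.97
vertex -0.269 1.406 -3.117
vertex 0.447 1.246 -3.021
endloop
endfacet
facet normal 0.160 0.123 -0.979
outer loop
vertex -0.103 1.534 -4.136
vertex 0.613 1.374 -4.039
vertex 0.13 0.834 -4.186
endloop
endfacet
facet normal -0.936 -0.298 -0.190
outer loop
vertex -0.103 1.534 -4.136
vertex 0.13 0.834 -4.186
vertex -0.269 1.406 -3.117
endloop
endfacet
facet normal -0.936 -0.296 -0.191
outer loop
vertex -0.269 1.406 -3.117
vertex 0.13 0.834 -4.186
vertex -0.037 0.705 -3.168
endloop
endfacet
facet normal -0.159 -0.124 0.979
outer loop
vertex -0.269 1.406 -3.117
vertex -0.037 0.705 -3.168
vertex 0.447 1.246 -3.021
endloop
endfacet
facet normal 0.159 0.124 -0.979
outer loop
vertex 0.13 0.834 -4.186
vertex 0.613 1.374 -4.039
vertex 0.846 0.673 -4.09
endloop
endfacet
facet normal -0.197 -0.968 -0.155
outer loop
vertex 0.13 0.834 -4.186
vertex 0.846 0.673 -4.09
vertex -0.037 0.705 -3.168
endloop
endfacet
facet normal -0.196 -0.969 -0.154
outer loop
vertex -0.037 0.705 -3.168
vertex 0.846 0.673 -4.09
vertex 0.679 0.545 -3.071
endloop
endfacet
facet normal -0.160 -0.123 0.979
outer loop
vertex -0.037 0.705 -3.168
vertex 0.679 0.545 -3.071
vertex 0.447 1.246 -3.021
endloop
endfacet
facet normal 0.159 0.124 -0.979
outer loop
vertex 0.846 0.673 -4.09
vertex 0.613 1.374 -4.039
vertex 1.329 1.214 -3.943
endloop
endfacet
facet normal 0.740 -0.671 0.037
outer loop
vertex 0.846 0.673 -4.09
vertex 1.329 1.214 -3.943
vertex 0.679 0.545 -3.071
endloop
endfacet
facet normal 0.740 -0.672 0.036
outer loop
vertex 0.679 0.545 -3.071
vertex 1.329 1.214 -3.943
vertex 1.163 1.086 -2.924
endloop
endfacet
facet normal -0.160 -0.123 0.979
outer loop
vertex 0.679 0.545 -3.071
vertex 1.163 1.086 -2.924
vertex 0.447 1.246 -3.021
endloop
endfacet
facet normal 0.159 0.124 -0.979
outer loop
vertex 1.329 1.214 -3.943
vertex 0.613 1.374 -4.039
vertex 1.097 1.915 -3.892
endloop
endfacet
facet normal 0.936 0.296 0.190
outer loop
vertex 1.329 1.214 -3.943
vertex 1.097 1.915 -3.892
vertex 1.163 1.086 -2.924
endloop
endfacet
facet normal 0.935 0.298 0.191
outer loop
vertex 1.163 1.086 -2.924
vertex 1.097 1.915 -3.892
vertex 0.93 1.786 -2.874
endloop
endfacet
facet normal -0.160 -0.123 0.979
outer loop
vertex 1.163 1.086 -2.924
vertex 0.93 1.786 -2.874
vertex 0.447 1.246 -3.021
endloop
endfacet
facet normal 0.340 0.460 -0.820
outer loop
vertex 0.104 1.581 3.4
vertex -0.235 1.18 3.034
vertex -0.496 1.729 3.234
endloop
endfacet
facet normal -0.073 0.599 0.798
outer loop
vertex 0.104 1.581 3.4
vertex -0.496 1.729 3.234
vertex -0.665 0.6 4.066
endloop
endfacet
facet normal 0.341 0.461 -0.820
outer loop
vertex -0.496 1.729 3.234
vertex -0.235 1.18 3.034
vertex -0.836 1.329 2.868
endloop
endfacet
facet normal -0.847 0.391 0.359
outer loop
vertex -0.496 1.729 3.234
vertex -0.836 1.329 2.868
vertex -0.665 0.6 4.066
endloop
endfacet
facet normal 0.341 0.461 -0.820
outer loop
vertex -0.836 1.329 2.868
vertex -0.235 1.18 3.034
vertex -0.575 0.78 2.668
endloop
endfacet
facet normal -0.913 -0.394 -0.109
outer loop
vertex -0.836 1.329 2.868
vertex -0.575 0.78 2.668
vertex -0.665 0.6 4.066
endloop
endfacet
facet normal 0.340 0.461 -0.820
outer loop
vertex -0.575 0.78 2.668
vertex -0.235 1.18 3.034
vertex 0.025 0.631 2.833
endloop
endfacet
facet normal -0.203 -0.969 -0.138
outer loop
vertex -0.575 0.78 2.668
vertex 0.025 0.631 2.833
vertex -0.665 0.6 4.066
endloop
endfacet
facet normal 0.339 0.461 -0.820
outer loop
vertex 0.025 0.631 2.833
vertex -0.235 1.18 3.034
vertex 0.365 1.032 3.199
endloop
endfacet
facet normal 0.573 -0.762 0.302
outer loop
vertex 0.025 0.631 2.833
vertex 0.365 1.032 3.199
vertex -0.665 0.6 4.066
endloop
endfacet
facet normal 0.339 0.461 -0.820
outer loop
vertex 0.365 1.032 3.199
vertex -0.235 1.18 3.034
vertex 0.104 1.581 3.4
endloop
endfacet
facet normal 0.638 0.022 0.769
outer loop
vertex 0.365 1.032 3.199
vertex 0.104 1.581 3.4
vertex -0.665 0.6 4.066
endloop
endfacet

endsolid


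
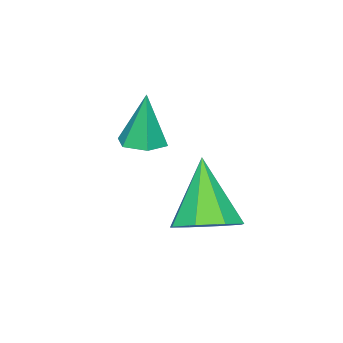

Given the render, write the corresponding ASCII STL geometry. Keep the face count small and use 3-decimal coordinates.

solid 
facet normal 0.027 -0.056 -0.998
outer loop
vertex 1.214 -1.902 -1.863
vertex 0.592 -1.754 -1.888
vertex 1.033 -1.29 -1.902
endloop
endfacet
facet normal 0.897 0.287 0.337
outer loop
vertex 1.214 -1.902 -1.863
vertex 1.033 -1.29 -1.902
vertex 0.548 -1.666 -0.292
endloop
endfacet
facet normal 0.027 -0.056 -0.998
outer loop
vertex 1.033 -1.29 -1.902
vertex 0.592 -1.754 -1.888
vertex 0.411 -1.142 -1.927
endloop
endfacet
facet normal 0.211 0.936 0.282
outer loop
vertex 1.033 -1.29 -1.902
vertex 0.411 -1.142 -1.927
vertex 0.548 -1.666 -0.292
endloop
endfacet
facet normal 0.029 -0.055 -0.998
outer loop
vertex 0.411 -1.142 -1.927
vertex 0.592 -1.754 -1.888
vertex -0.03 -1.606 -1.914
endloop
endfacet
facet normal -0.694 0.667 0.272
outer loop
vertex 0.411 -1.142 -1.927
vertex -0.03 -1.606 -1.914
vertex 0.548 -1.666 -0.292
endloop
endfacet
facet normal 0.029 -0.055 -0.998
outer loop
vertex -0.03 -1.606 -1.914
vertex 0.592 -1.754 -1.888
vertex 0.152 -2.218 -1.875
endloop
endfacet
facet normal -0.915 -0.252 0.317
outer loop
vertex -0.03 -1.606 -1.914
vertex 0.152 -2.218 -1.875
vertex 0.548 -1.666 -0.292
endloop
endfacet
facet normal 0.027 -0.054 -0.998
outer loop
vertex 0.152 -2.218 -1.875
vertex 0.592 -1.754 -1.888
vertex 0.774 -2.366 -1.85
endloop
endfacet
facet normal -0.229 -0.900 0.371
outer loop
vertex 0.152 -2.218 -1.875
vertex 0.774 -2.366 -1.85
vertex 0.548 -1.666 -0.292
endloop
endfacet
facet normal 0.027 -0.054 -0.998
outer loop
vertex 0.774 -2.366 -1.85
vertex 0.592 -1.754 -1.888
vertex 1.214 -1.902 -1.863
endloop
endfacet
facet normal 0.676 -0.630 0.381
outer loop
vertex 0.774 -2.366 -1.85
vertex 1.214 -1.902 -1.863
vertex 0.548 -1.666 -0.292
endloop
endfacet
facet normal 0.363 0.321 -0.875
outer loop
vertex 2.29 0.306 -3.484
vertex 1.521 0.746 -3.642
vertex 2.301 0.951 -3.243
endloop
endfacet
facet normal 0.725 -0.252 0.641
outer loop
vertex 2.29 0.306 -3.484
vertex 2.301 0.951 -3.243
vertex 0.779 0.094 -1.858
endloop
endfacet
facet normal 0.364 0.320 -0.875
outer loop
vertex 2.301 0.951 -3.243
vertex 1.521 0.746 -3.642
vertex 1.855 1.477 -3.236
endloop
endfacet
facet normal 0.484 0.400 0.779
outer loop
vertex 2.301 0.951 -3.243
vertex 1.855 1.477 -3.236
vertex 0.779 0.094 -1.858
endloop
endfacet
facet normal 0.364 0.320 -0.875
outer loop
vertex 1.855 1.477 -3.236
vertex 1.521 0.746 -3.642
vertex 1.214 1.574 -3.467
endloop
endfacet
facet normal -0.123 0.747 0.654
outer loop
vertex 1.855 1.477 -3.236
vertex 1.214 1.574 -3.467
vertex 0.779 0.094 -1.858
endloop
endfacet
facet normal 0.364 0.320 -0.875
outer loop
vertex 1.214 1.574 -3.467
vertex 1.521 0.746 -3.642
vertex 0.752 1.186 -3.801
endloop
endfacet
facet normal -0.737 0.585 0.339
outer loop
vertex 1.214 1.574 -3.467
vertex 0.752 1.186 -3.801
vertex 0.779 0.094 -1.858
endloop
endfacet
facet normal 0.364 0.321 -0.874
outer loop
vertex 0.752 1.186 -3.801
vertex 1.521 0.746 -3.642
vertex 0.741 0.541 -4.042
endloop
endfacet
facet normal -1.000 0.010 0.019
outer loop
vertex 0.752 1.186 -3.801
vertex 0.741 0.541 -4.042
vertex 0.779 0.094 -1.858
endloop
endfacet
facet normal 0.365 0.319 -0.875
outer loop
vertex 0.741 0.541 -4.042
vertex 1.521 0.746 -3.642
vertex 1.186 0.016 -4.048
endloop
endfacet
facet normal -0.758 -0.641 -0.118
outer loop
vertex 0.741 0.541 -4.042
vertex 1.186 0.016 -4.048
vertex 0.779 0.094 -1.858
endloop
endfacet
facet normal 0.363 0.320 -0.875
outer loop
vertex 1.186 0.016 -4.048
vertex 1.521 0.746 -3.642
vertex 1.828 -0.081 -3.817
endloop
endfacet
facet normal -0.152 -0.988 0.007
outer loop
vertex 1.186 0.016 -4.048
vertex 1.828 -0.081 -3.817
vertex 0.779 0.094 -1.858
endloop
endfacet
facet normal 0.363 0.320 -0.875
outer loop
vertex 1.828 -0.081 -3.817
vertex 1.521 0.746 -3.642
vertex 2.29 0.306 -3.484
endloop
endfacet
facet normal 0.461 -0.827 0.321
outer loop
vertex 1.828 -0.081 -3.817
vertex 2.29 0.306 -3.484
vertex 0.779 0.094 -1.858
endloop
endfacet

endsolid


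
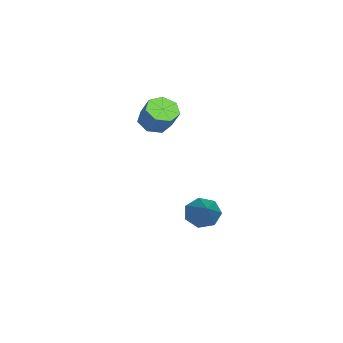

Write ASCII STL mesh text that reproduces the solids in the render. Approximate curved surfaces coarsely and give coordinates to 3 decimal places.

solid 
facet normal -0.809 -0.242 -0.535
outer loop
vertex -1.611 3.563 -3.312
vertex -1.982 3.636 -2.784
vertex -1.82 4.08 -3.23
endloop
endfacet
facet normal 0.650 0.368 -0.665
outer loop
vertex -1.611 3.563 -3.312
vertex -1.82 4.08 -3.23
vertex -0.218 4.164 -1.616
endloop
endfacet
facet normal -0.810 -0.241 -0.534
outer loop
vertex -1.82 4.08 -3.23
vertex -1.982 3.636 -2.784
vertex -2.151 4.263 -2.811
endloop
endfacet
facet normal 0.204 0.946 -0.252
outer loop
vertex -1.82 4.08 -3.23
vertex -2.151 4.263 -2.811
vertex -0.218 4.164 -1.616
endloop
endfacet
facet normal -0.810 -0.241 -0.535
outer loop
vertex -2.151 4.263 -2.811
vertex -1.982 3.636 -2.784
vertex -2.355 3.974 -2.372
endloop
endfacet
facet normal -0.237 0.858 0.455
outer loop
vertex -2.151 4.263 -2.811
vertex -2.355 3.974 -2.372
vertex -0.218 4.164 -1.616
endloop
endfacet
facet normal -0.810 -0.242 -0.535
outer loop
vertex -2.355 3.974 -2.372
vertex -1.982 3.636 -2.784
vertex -2.278 3.431 -2.243
endloop
endfacet
facet normal -0.342 0.171 0.924
outer loop
vertex -2.355 3.974 -2.372
vertex -2.278 3.431 -2.243
vertex -0.218 4.164 -1.616
endloop
endfacet
facet normal -0.810 -0.241 -0.534
outer loop
vertex -2.278 3.431 -2.243
vertex -1.982 3.636 -2.784
vertex -1.979 3.042 -2.521
endloop
endfacet
facet normal -0.032 -0.597 0.802
outer loop
vertex -2.278 3.431 -2.243
vertex -1.979 3.042 -2.521
vertex -0.218 4.164 -1.616
endloop
endfacet
facet normal -0.808 -0.242 -0.537
outer loop
vertex -1.979 3.042 -2.521
vertex -1.982 3.636 -2.784
vertex -1.681 3.101 -2.996
endloop
endfacet
facet normal 0.461 -0.869 0.181
outer loop
vertex -1.979 3.042 -2.521
vertex -1.681 3.101 -2.996
vertex -0.218 4.164 -1.616
endloop
endfacet
facet normal -0.809 -0.243 -0.535
outer loop
vertex -1.681 3.101 -2.996
vertex -1.982 3.636 -2.784
vertex -1.611 3.563 -3.312
endloop
endfacet
facet normal 0.764 -0.439 -0.472
outer loop
vertex -1.681 3.101 -2.996
vertex -1.611 3.563 -3.312
vertex -0.218 4.164 -1.616
endloop
endfacet
facet normal -0.466 -0.405 -0.787
outer loop
vertex -2.043 1.713 0.851
vertex -2.583 1.837 1.107
vertex -2.251 2.185 0.731
endloop
endfacet
facet normal 0.793 0.203 -0.574
outer loop
vertex -2.043 1.713 0.851
vertex -2.251 2.185 0.731
vertex -1.577 2.118 1.638
endloop
endfacet
facet normal 0.793 0.203 -0.574
outer loop
vertex -1.577 2.118 1.638
vertex -2.251 2.185 0.731
vertex -1.785 2.59 1.518
endloop
endfacet
facet normal 0.465 0.405 0.787
outer loop
vertex -1.577 2.118 1.638
vertex -1.785 2.59 1.518
vertex -2.117 2.243 1.893
endloop
endfacet
facet normal -0.467 -0.405 -0.786
outer loop
vertex -2.251 2.185 0.731
vertex -2.583 1.837 1.107
vertex -2.708 2.395 0.894
endloop
endfacet
facet normal 0.188 0.824 -0.535
outer loop
vertex -2.251 2.185 0.731
vertex -2.708 2.395 0.894
vertex -1.785 2.59 1.518
endloop
endfacet
facet normal 0.188 0.823 -0.536
outer loop
vertex -1.785 2.59 1.518
vertex -2.708 2.395 0.894
vertex -2.242 2.8 1.68
endloop
endfacet
facet normal 0.465 0.405 0.787
outer loop
vertex -1.785 2.59 1.518
vertex -2.242 2.8 1.68
vertex -2.117 2.243 1.893
endloop
endfacet
facet normal -0.466 -0.405 -0.787
outer loop
vertex -2.708 2.395 0.894
vertex -2.583 1.837 1.107
vertex -3.072 2.186 1.217
endloop
endfacet
facet normal -0.557 0.825 -0.095
outer loop
vertex -2.708 2.395 0.894
vertex -3.072 2.186 1.217
vertex -2.242 2.8 1.68
endloop
endfacet
facet normal -0.557 0.825 -0.095
outer loop
vertex -2.242 2.8 1.68
vertex -3.072 2.186 1.217
vertex -2.606 2.591 2.003
endloop
endfacet
facet normal 0.465 0.405 0.787
outer loop
vertex -2.242 2.8 1.68
vertex -2.606 2.591 2.003
vertex -2.117 2.243 1.893
endloop
endfacet
facet normal -0.466 -0.405 -0.787
outer loop
vertex -3.072 2.186 1.217
vertex -2.583 1.837 1.107
vertex -3.067 1.714 1.457
endloop
endfacet
facet normal -0.885 0.204 0.419
outer loop
vertex -3.072 2.186 1.217
vertex -3.067 1.714 1.457
vertex -2.606 2.591 2.003
endloop
endfacet
facet normal -0.885 0.204 0.419
outer loop
vertex -2.606 2.591 2.003
vertex -3.067 1.714 1.457
vertex -2.601 2.119 2.244
endloop
endfacet
facet normal 0.466 0.406 0.786
outer loop
vertex -2.606 2.591 2.003
vertex -2.601 2.119 2.244
vertex -2.117 2.243 1.893
endloop
endfacet
facet normal -0.466 -0.404 -0.787
outer loop
vertex -3.067 1.714 1.457
vertex -2.583 1.837 1.107
vertex -2.698 1.335 1.433
endloop
endfacet
facet normal -0.545 -0.569 0.616
outer loop
vertex -3.067 1.714 1.457
vertex -2.698 1.335 1.433
vertex -2.601 2.119 2.244
endloop
endfacet
facet normal -0.545 -0.569 0.616
outer loop
vertex -2.601 2.119 2.244
vertex -2.698 1.335 1.433
vertex -2.232 1.74 2.22
endloop
endfacet
facet normal 0.467 0.405 0.786
outer loop
vertex -2.601 2.119 2.244
vertex -2.232 1.74 2.22
vertex -2.117 2.243 1.893
endloop
endfacet
facet normal -0.465 -0.405 -0.788
outer loop
vertex -2.698 1.335 1.433
vertex -2.583 1.837 1.107
vertex -2.242 1.335 1.164
endloop
endfacet
facet normal 0.206 -0.914 0.349
outer loop
vertex -2.698 1.335 1.433
vertex -2.242 1.335 1.164
vertex -2.232 1.74 2.22
endloop
endfacet
facet normal 0.206 -0.914 0.349
outer loop
vertex -2.232 1.74 2.22
vertex -2.242 1.335 1.164
vertex -1.776 1.74 1.95
endloop
endfacet
facet normal 0.466 0.405 0.787
outer loop
vertex -2.232 1.74 2.22
vertex -1.776 1.74 1.95
vertex -2.117 2.243 1.893
endloop
endfacet
facet normal -0.466 -0.406 -0.786
outer loop
vertex -2.242 1.335 1.164
vertex -2.583 1.837 1.107
vertex -2.043 1.713 0.851
endloop
endfacet
facet normal 0.801 -0.571 -0.181
outer loop
vertex -2.242 1.335 1.164
vertex -2.043 1.713 0.851
vertex -1.776 1.74 1.95
endloop
endfacet
facet normal 0.801 -0.571 -0.181
outer loop
vertex -1.776 1.74 1.95
vertex -2.043 1.713 0.851
vertex -1.577 2.118 1.638
endloop
endfacet
facet normal 0.465 0.405 0.787
outer loop
vertex -1.776 1.74 1.95
vertex -1.577 2.118 1.638
vertex -2.117 2.243 1.893
endloop
endfacet

endsolid


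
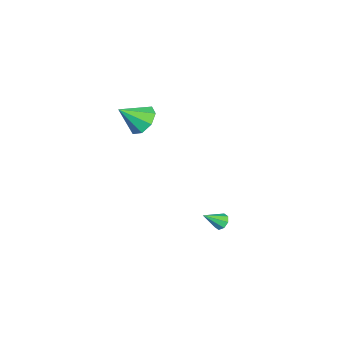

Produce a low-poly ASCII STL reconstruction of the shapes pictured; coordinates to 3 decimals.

solid 
facet normal -0.492 0.625 -0.607
outer loop
vertex -0.451 4.115 -3.317
vertex -0.697 3.703 -3.542
vertex -0.8 4.021 -3.131
endloop
endfacet
facet normal 0.310 0.476 0.823
outer loop
vertex -0.451 4.115 -3.317
vertex -0.8 4.021 -3.131
vertex -0.063 2.897 -2.758
endloop
endfacet
facet normal -0.492 0.625 -0.607
outer loop
vertex -0.8 4.021 -3.131
vertex -0.697 3.703 -3.542
vertex -1.088 3.741 -3.186
endloop
endfacet
facet normal -0.297 0.120 0.947
outer loop
vertex -0.8 4.021 -3.131
vertex -1.088 3.741 -3.186
vertex -0.063 2.897 -2.758
endloop
endfacet
facet normal -0.492 0.624 -0.607
outer loop
vertex -1.088 3.741 -3.186
vertex -0.697 3.703 -3.542
vertex -1.147 3.438 -3.45
endloop
endfacet
facet normal -0.629 -0.438 0.643
outer loop
vertex -1.088 3.741 -3.186
vertex -1.147 3.438 -3.45
vertex -0.063 2.897 -2.758
endloop
endfacet
facet normal -0.491 0.623 -0.609
outer loop
vertex -1.147 3.438 -3.45
vertex -0.697 3.703 -3.542
vertex -0.942 3.29 -3.767
endloop
endfacet
facet normal -0.489 -0.868 0.089
outer loop
vertex -1.147 3.438 -3.45
vertex -0.942 3.29 -3.767
vertex -0.063 2.897 -2.758
endloop
endfacet
facet normal -0.493 0.623 -0.607
outer loop
vertex -0.942 3.29 -3.767
vertex -0.697 3.703 -3.542
vertex -0.594 3.384 -3.953
endloop
endfacet
facet normal 0.039 -0.919 -0.392
outer loop
vertex -0.942 3.29 -3.767
vertex -0.594 3.384 -3.953
vertex -0.063 2.897 -2.758
endloop
endfacet
facet normal -0.490 0.625 -0.608
outer loop
vertex -0.594 3.384 -3.953
vertex -0.697 3.703 -3.542
vertex -0.306 3.664 -3.897
endloop
endfacet
facet normal 0.647 -0.562 -0.516
outer loop
vertex -0.594 3.384 -3.953
vertex -0.306 3.664 -3.897
vertex -0.063 2.897 -2.758
endloop
endfacet
facet normal -0.490 0.624 -0.609
outer loop
vertex -0.306 3.664 -3.897
vertex -0.697 3.703 -3.542
vertex -0.247 3.967 -3.634
endloop
endfacet
facet normal 0.977 -0.006 -0.212
outer loop
vertex -0.306 3.664 -3.897
vertex -0.247 3.967 -3.634
vertex -0.063 2.897 -2.758
endloop
endfacet
facet normal -0.491 0.625 -0.607
outer loop
vertex -0.247 3.967 -3.634
vertex -0.697 3.703 -3.542
vertex -0.451 4.115 -3.317
endloop
endfacet
facet normal 0.839 0.424 0.342
outer loop
vertex -0.247 3.967 -3.634
vertex -0.451 4.115 -3.317
vertex -0.063 2.897 -2.758
endloop
endfacet
facet normal -0.422 0.635 -0.647
outer loop
vertex 0.287 -0.167 3.117
vertex -0.591 -0.415 3.446
vertex 0.064 0.26 3.682
endloop
endfacet
facet normal 0.953 0.143 0.268
outer loop
vertex 0.287 -0.167 3.117
vertex 0.064 0.26 3.682
vertex 0.091 -1.445 4.494
endloop
endfacet
facet normal -0.422 0.635 -0.647
outer loop
vertex 0.064 0.26 3.682
vertex -0.591 -0.415 3.446
vertex -0.543 0.292 4.109
endloop
endfacet
facet normal 0.548 0.367 0.752
outer loop
vertex 0.064 0.26 3.682
vertex -0.543 0.292 4.109
vertex 0.091 -1.445 4.494
endloop
endfacet
facet normal -0.423 0.635 -0.647
outer loop
vertex -0.543 0.292 4.109
vertex -0.591 -0.415 3.446
vertex -1.178 -0.091 4.148
endloop
endfacet
facet normal -0.058 0.196 0.979
outer loop
vertex -0.543 0.292 4.109
vertex -1.178 -0.091 4.148
vertex 0.091 -1.445 4.494
endloop
endfacet
facet normal -0.421 0.636 -0.646
outer loop
vertex -1.178 -0.091 4.148
vertex -0.591 -0.415 3.446
vertex -1.47 -0.663 3.775
endloop
endfacet
facet normal -0.511 -0.271 0.816
outer loop
vertex -1.178 -0.091 4.148
vertex -1.47 -0.663 3.775
vertex 0.091 -1.445 4.494
endloop
endfacet
facet normal -0.421 0.636 -0.647
outer loop
vertex -1.47 -0.663 3.775
vertex -0.591 -0.415 3.446
vertex -1.247 -1.09 3.21
endloop
endfacet
facet normal -0.545 -0.758 0.358
outer loop
vertex -1.47 -0.663 3.775
vertex -1.247 -1.09 3.21
vertex 0.091 -1.445 4.494
endloop
endfacet
facet normal -0.421 0.636 -0.647
outer loop
vertex -1.247 -1.09 3.21
vertex -0.591 -0.415 3.446
vertex -0.64 -1.122 2.783
endloop
endfacet
facet normal -0.140 -0.982 -0.126
outer loop
vertex -1.247 -1.09 3.21
vertex -0.64 -1.122 2.783
vertex 0.091 -1.445 4.494
endloop
endfacet
facet normal -0.422 0.636 -0.647
outer loop
vertex -0.64 -1.122 2.783
vertex -0.591 -0.415 3.446
vertex -0.005 -0.739 2.745
endloop
endfacet
facet normal 0.468 -0.810 -0.353
outer loop
vertex -0.64 -1.122 2.783
vertex -0.005 -0.739 2.745
vertex 0.091 -1.445 4.494
endloop
endfacet
facet normal -0.422 0.636 -0.646
outer loop
vertex -0.005 -0.739 2.745
vertex -0.591 -0.415 3.446
vertex 0.287 -0.167 3.117
endloop
endfacet
facet normal 0.919 -0.346 -0.190
outer loop
vertex -0.005 -0.739 2.745
vertex 0.287 -0.167 3.117
vertex 0.091 -1.445 4.494
endloop
endfacet

endsolid


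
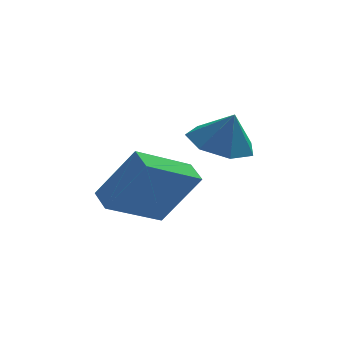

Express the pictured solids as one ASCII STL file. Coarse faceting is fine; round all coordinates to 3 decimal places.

solid 
facet normal -0.788 -0.421 0.450
outer loop
vertex 0.805 -1.181 1.8
vertex 0.568 -0.437 2.081
vertex -0.308 -0.898 0.114
endloop
endfacet
facet normal 0.285 -0.897 -0.339
outer loop
vertex 1.332 -0.023 -0.821
vertex 0.805 -1.181 1.8
vertex -0.308 -0.898 0.114
endloop
endfacet
facet normal -0.789 -0.419 0.450
outer loop
vertex -0.308 -0.898 0.114
vertex 0.568 -0.437 2.081
vertex -0.544 -0.153 0.395
endloop
endfacet
facet normal -0.545 0.139 -0.827
outer loop
vertex -0.544 -0.153 0.395
vertex 1.332 -0.023 -0.821
vertex -0.308 -0.898 0.114
endloop
endfacet
facet normal 0.545 -0.139 0.827
outer loop
vertex 0.805 -1.181 1.8
vertex 2.208 0.438 1.146
vertex 0.568 -0.437 2.081
endloop
endfacet
facet normal 0.285 -0.897 -0.339
outer loop
vertex 2.444 -0.307 0.865
vertex 0.805 -1.181 1.8
vertex 1.332 -0.023 -0.821
endloop
endfacet
facet normal 0.546 -0.139 0.826
outer loop
vertex 2.444 -0.307 0.865
vertex 2.208 0.438 1.146
vertex 0.805 -1.181 1.8
endloop
endfacet
facet normal -0.285 0.897 0.339
outer loop
vertex 0.568 -0.437 2.081
vertex 2.208 0.438 1.146
vertex -0.544 -0.153 0.395
endloop
endfacet
facet normal -0.545 0.138 -0.827
outer loop
vertex 1.095 0.721 -0.54
vertex 1.332 -0.023 -0.821
vertex -0.544 -0.153 0.395
endloop
endfacet
facet normal -0.285 0.897 0.339
outer loop
vertex -0.544 -0.153 0.395
vertex 2.208 0.438 1.146
vertex 1.095 0.721 -0.54
endloop
endfacet
facet normal 0.788 0.421 -0.449
outer loop
vertex 1.095 0.721 -0.54
vertex 2.444 -0.307 0.865
vertex 1.332 -0.023 -0.821
endloop
endfacet
facet normal 0.788 0.419 -0.450
outer loop
vertex 2.208 0.438 1.146
vertex 2.444 -0.307 0.865
vertex 1.095 0.721 -0.54
endloop
endfacet
facet normal -0.301 0.182 -0.936
outer loop
vertex 4.24 2.585 1.089
vertex 3.269 2.146 1.316
vertex 3.586 3.184 1.416
endloop
endfacet
facet normal 0.703 0.483 0.522
outer loop
vertex 4.24 2.585 1.089
vertex 3.586 3.184 1.416
vertex 3.651 1.914 2.504
endloop
endfacet
facet normal -0.302 0.182 -0.936
outer loop
vertex 3.586 3.184 1.416
vertex 3.269 2.146 1.316
vertex 2.693 3.002 1.669
endloop
endfacet
facet normal 0.081 0.651 0.755
outer loop
vertex 3.586 3.184 1.416
vertex 2.693 3.002 1.669
vertex 3.651 1.914 2.504
endloop
endfacet
facet normal -0.301 0.183 -0.936
outer loop
vertex 2.693 3.002 1.669
vertex 3.269 2.146 1.316
vertex 2.233 2.175 1.655
endloop
endfacet
facet normal -0.465 0.244 0.851
outer loop
vertex 2.693 3.002 1.669
vertex 2.233 2.175 1.655
vertex 3.651 1.914 2.504
endloop
endfacet
facet normal -0.301 0.183 -0.936
outer loop
vertex 2.233 2.175 1.655
vertex 3.269 2.146 1.316
vertex 2.553 1.327 1.386
endloop
endfacet
facet normal -0.521 -0.430 0.737
outer loop
vertex 2.233 2.175 1.655
vertex 2.553 1.327 1.386
vertex 3.651 1.914 2.504
endloop
endfacet
facet normal -0.301 0.183 -0.936
outer loop
vertex 2.553 1.327 1.386
vertex 3.269 2.146 1.316
vertex 3.412 1.095 1.064
endloop
endfacet
facet normal -0.046 -0.865 0.500
outer loop
vertex 2.553 1.327 1.386
vertex 3.412 1.095 1.064
vertex 3.651 1.914 2.504
endloop
endfacet
facet normal -0.301 0.183 -0.936
outer loop
vertex 3.412 1.095 1.064
vertex 3.269 2.146 1.316
vertex 4.163 1.655 0.932
endloop
endfacet
facet normal 0.602 -0.733 0.317
outer loop
vertex 3.412 1.095 1.064
vertex 4.163 1.655 0.932
vertex 3.651 1.914 2.504
endloop
endfacet
facet normal -0.301 0.183 -0.936
outer loop
vertex 4.163 1.655 0.932
vertex 3.269 2.146 1.316
vertex 4.24 2.585 1.089
endloop
endfacet
facet normal 0.936 -0.133 0.327
outer loop
vertex 4.163 1.655 0.932
vertex 4.24 2.585 1.089
vertex 3.651 1.914 2.504
endloop
endfacet

endsolid
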